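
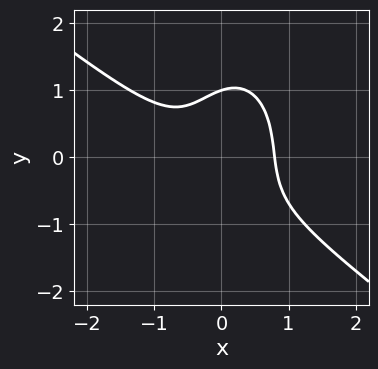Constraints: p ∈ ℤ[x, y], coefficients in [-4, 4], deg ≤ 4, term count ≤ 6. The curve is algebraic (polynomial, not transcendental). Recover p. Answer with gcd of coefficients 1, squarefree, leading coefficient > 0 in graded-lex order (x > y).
First, degree: the shape is more complex than any degree-2 curve, so deg p = 3.
Then, against the integer gridlines: one y-axis crossing is at y = 1.
Finally, solving for integer coefficients yields p as stated.

2*x^3 + 2*x^2*y + y^3 - x*y - 1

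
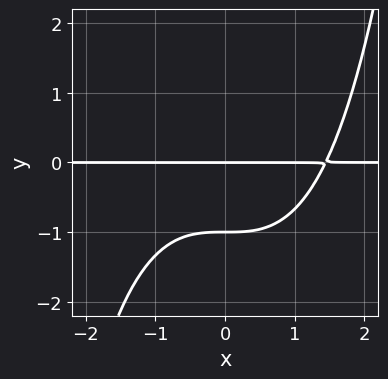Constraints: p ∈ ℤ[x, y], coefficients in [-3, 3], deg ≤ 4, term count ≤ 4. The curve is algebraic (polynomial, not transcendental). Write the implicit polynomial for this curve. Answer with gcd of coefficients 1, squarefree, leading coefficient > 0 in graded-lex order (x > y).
x^3*y - 3*y^2 - 3*y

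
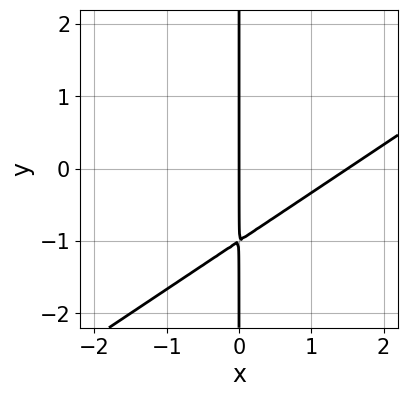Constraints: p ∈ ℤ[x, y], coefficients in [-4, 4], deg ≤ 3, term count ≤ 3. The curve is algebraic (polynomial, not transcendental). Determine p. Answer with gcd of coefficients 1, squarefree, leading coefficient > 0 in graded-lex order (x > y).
2*x^2 - 3*x*y - 3*x

First, deg p = 2. No degree-1 curve has this shape.
Next, from the axis intercepts and sections: it meets the x-axis at x = 0 (among the integer gridlines); the visible y-axis segment lies entirely on the curve.
Finally, fitting integer coefficients to these (and the overall shape) gives p.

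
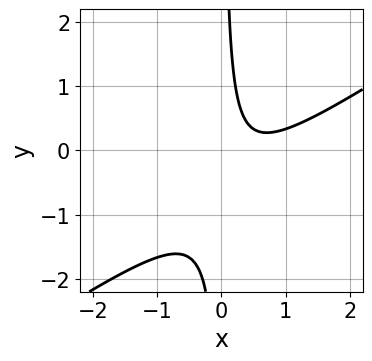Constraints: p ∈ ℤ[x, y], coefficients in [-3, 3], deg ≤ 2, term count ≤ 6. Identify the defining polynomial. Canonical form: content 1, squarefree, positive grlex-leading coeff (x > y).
2*x^2 - 3*x*y - 2*x + 1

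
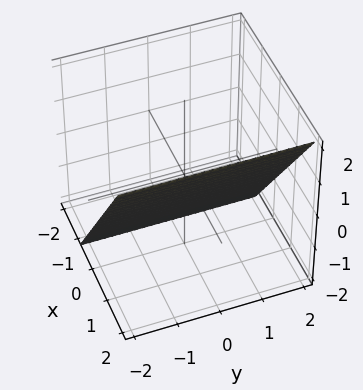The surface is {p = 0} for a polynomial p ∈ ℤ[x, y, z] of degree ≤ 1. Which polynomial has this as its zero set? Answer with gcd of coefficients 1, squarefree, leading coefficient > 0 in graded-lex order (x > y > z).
(a) Degree: the surface is flat (a plane), so deg p = 1.
(b) Checking where it meets the axes: the surface avoids every integer y-axis point in the box; it meets the z-axis at z = -1 (among the integer gridlines).
(c) Together with the visible shape, these determine p as stated.

3*x - 2*z - 2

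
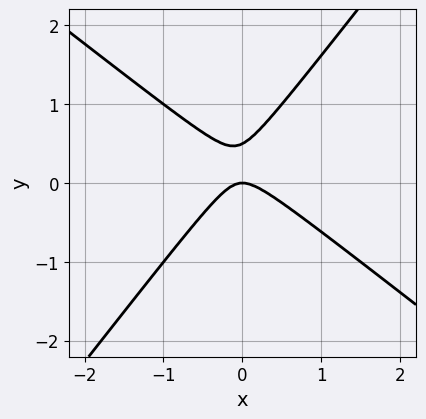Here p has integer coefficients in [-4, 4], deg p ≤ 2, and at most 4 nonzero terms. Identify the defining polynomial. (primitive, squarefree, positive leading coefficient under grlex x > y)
First, degree: no degree-1 curve has this shape, so deg p = 2.
Next, checking where it meets the axes: one y-axis crossing is at y = 0; one x-axis crossing is at x = 0.
Finally, solving for integer coefficients yields p as stated.

2*x^2 + x*y - 2*y^2 + y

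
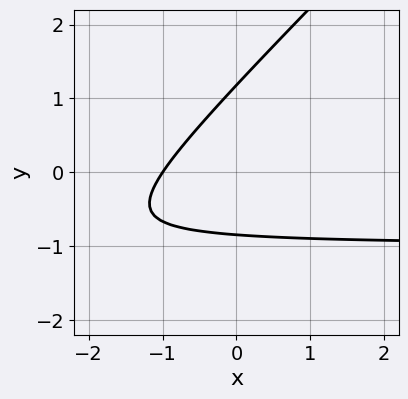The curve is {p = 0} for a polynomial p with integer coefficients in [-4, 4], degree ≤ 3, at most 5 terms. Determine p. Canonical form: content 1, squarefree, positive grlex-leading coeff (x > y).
3*x*y - 3*y^2 + 3*x + y + 3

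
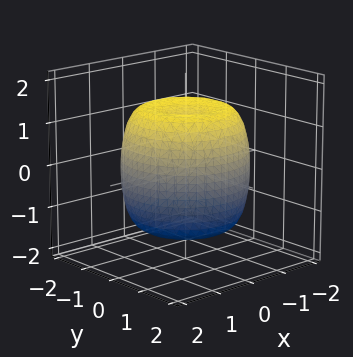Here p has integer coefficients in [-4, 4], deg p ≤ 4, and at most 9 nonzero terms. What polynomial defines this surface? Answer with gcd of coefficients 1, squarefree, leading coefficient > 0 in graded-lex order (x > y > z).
(a) The degree is 4 — the shape is more complex than any degree-3 surface.
(b) Symmetries: the z-axis is an axis of rotation, so x and y enter only as x² + y².
(c) From the visible intercepts: a circular section at z = 0 has radius between 1 and 2.
(d) The integer polynomial consistent with all of this is the stated p.

2*x^4 + 4*x^2*y^2 + 2*y^4 - 3*x^2 - 3*y^2 + 2*z^2 - 3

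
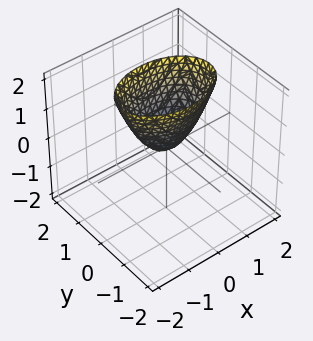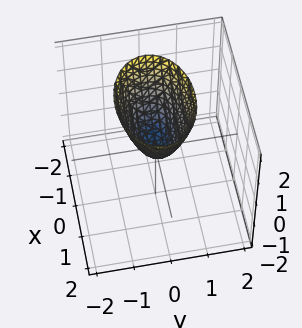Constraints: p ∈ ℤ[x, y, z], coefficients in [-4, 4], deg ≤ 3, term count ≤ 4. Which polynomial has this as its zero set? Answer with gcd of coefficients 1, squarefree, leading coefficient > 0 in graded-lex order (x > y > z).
x^2 + 2*y^2 - z

(a) The degree is 2 — a paraboloid; a quadric.
(b) Symmetries: mirror symmetry x ↦ −x ⇒ only even powers of x; the y ↦ −y reflection is a symmetry, so y appears only in even powers.
(c) Observable constraints: one z-axis crossing is at z = 0; it crosses the y-axis at the gridline y = 0; it crosses the x-axis at the gridline x = 0.
(d) Solving for integer coefficients yields p as stated.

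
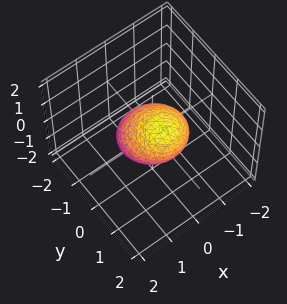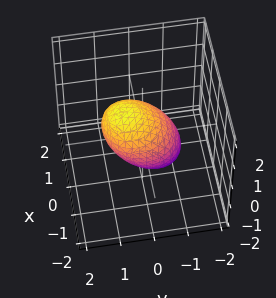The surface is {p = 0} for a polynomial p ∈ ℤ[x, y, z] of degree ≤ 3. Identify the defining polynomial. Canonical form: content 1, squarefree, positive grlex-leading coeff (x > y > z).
deg p = 2. The shape is more complex than any degree-1 surface.
Observable constraints: among the integer gridlines, it crosses the z-axis at z ∈ {-1, 1}; among the integer gridlines, it crosses the x-axis at x ∈ {-1, 1}; among the integer gridlines, it crosses the y-axis at y ∈ {-1, 1}.
Assembling these constraints gives the stated polynomial.

x^2 + y^2 - y*z + z^2 - 1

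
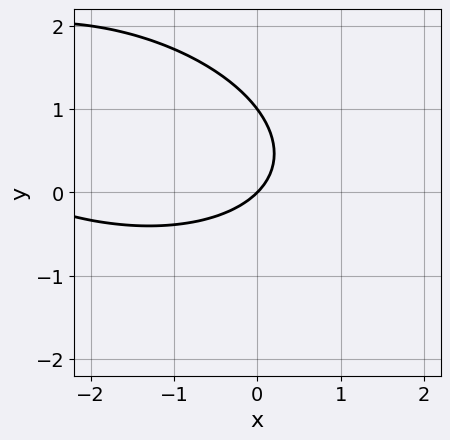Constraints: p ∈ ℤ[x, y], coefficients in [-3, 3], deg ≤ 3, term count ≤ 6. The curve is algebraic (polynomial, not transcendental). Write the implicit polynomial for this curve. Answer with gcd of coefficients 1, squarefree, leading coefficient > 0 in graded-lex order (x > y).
x^2 + x*y + 3*y^2 + 3*x - 3*y

First, the degree is 2 — a generic line meets the curve in up to 2 points.
Next, observable constraints: among the integer gridlines, it crosses the y-axis at y ∈ {0, 1}; it meets the x-axis at x = 0 (among the integer gridlines).
Finally, matching integer coefficients to the picture gives p.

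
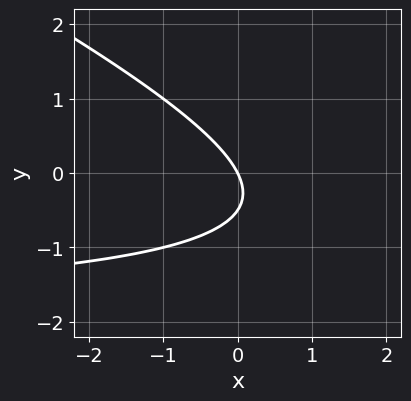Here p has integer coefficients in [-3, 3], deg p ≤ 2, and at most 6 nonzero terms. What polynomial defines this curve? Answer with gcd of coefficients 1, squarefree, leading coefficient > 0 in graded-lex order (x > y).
deg p = 2. The shape is more complex than any degree-1 curve.
Reading off the gridlines: one x-axis crossing is at x = 0; one y-axis crossing is at y = 0.
Putting this together gives p.

x*y + 2*y^2 + 2*x + y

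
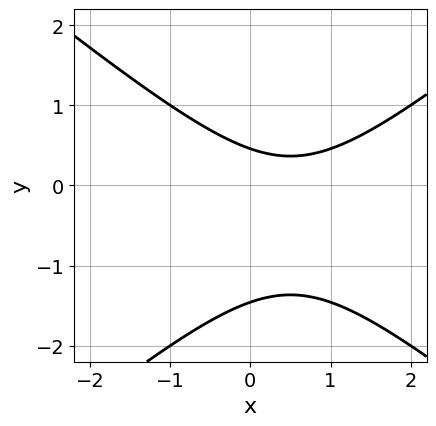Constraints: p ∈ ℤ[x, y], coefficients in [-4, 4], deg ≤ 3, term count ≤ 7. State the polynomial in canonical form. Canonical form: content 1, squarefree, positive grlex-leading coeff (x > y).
2*x^2 - 3*y^2 - 2*x - 3*y + 2

1. The degree is 2 — no degree-1 curve has this shape.
2. Observable constraints: it misses every integer gridline on the x-axis.
3. These observations pin down the coefficients.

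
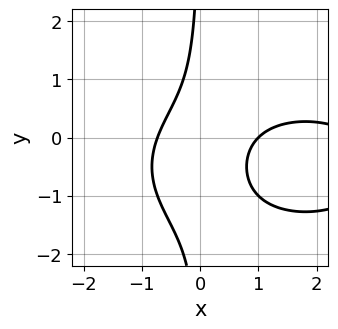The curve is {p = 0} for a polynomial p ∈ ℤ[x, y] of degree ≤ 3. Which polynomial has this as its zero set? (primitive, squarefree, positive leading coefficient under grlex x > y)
x^3 + 3*x*y^2 - 3*x^2 + 3*x*y + 2

1. Degree: no degree-2 curve has this shape, so deg p = 3.
2. Observable constraints: one x-axis crossing is at x = 1; the curve avoids every integer y-axis point in the box.
3. These observations pin down the coefficients.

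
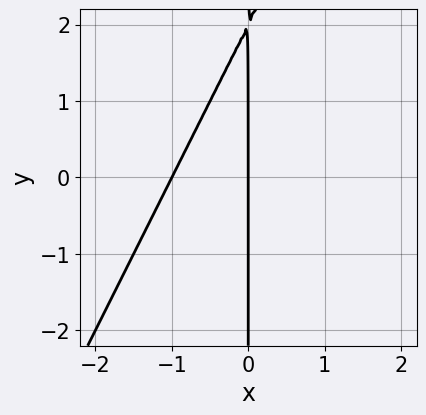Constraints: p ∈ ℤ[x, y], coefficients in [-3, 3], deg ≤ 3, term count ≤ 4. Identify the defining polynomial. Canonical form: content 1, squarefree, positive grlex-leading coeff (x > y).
2*x^2 - x*y + 2*x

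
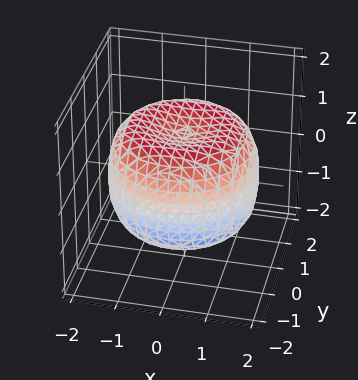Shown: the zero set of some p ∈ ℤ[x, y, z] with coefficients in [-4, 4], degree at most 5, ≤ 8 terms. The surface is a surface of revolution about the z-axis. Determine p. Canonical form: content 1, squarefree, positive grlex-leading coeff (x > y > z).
x^4 + 2*x^2*y^2 + y^4 - 2*x^2 - 2*y^2 + 2*z^2 - 2

First, degree: the shape is more complex than any degree-3 surface, so deg p = 4.
Next, symmetries: the z-axis is an axis of rotation, so x and y enter only as x² + y².
Then, reading off the gridlines: among the integer gridlines, it crosses the z-axis at z ∈ {-1, 1}; a circular section at z = -1 has radius between 1 and 2.
Finally, together with the visible shape, these determine p as stated.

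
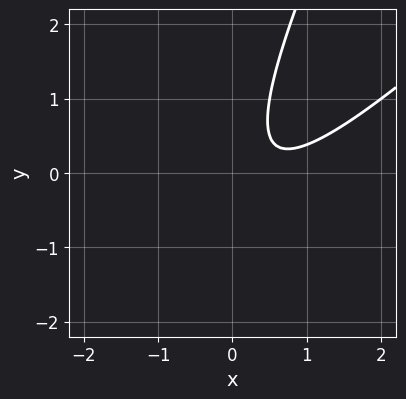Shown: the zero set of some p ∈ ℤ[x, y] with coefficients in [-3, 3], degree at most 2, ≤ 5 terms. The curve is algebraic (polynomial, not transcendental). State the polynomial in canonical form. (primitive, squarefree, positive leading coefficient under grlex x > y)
2*x^2 - 3*x*y + y^2 - 2*x + 1

Degree: no degree-1 curve has this shape, so deg p = 2.
Reading off the gridlines: the curve avoids every integer y-axis point in the box; the curve avoids every integer x-axis point in the box.
Assembling these constraints gives the stated polynomial.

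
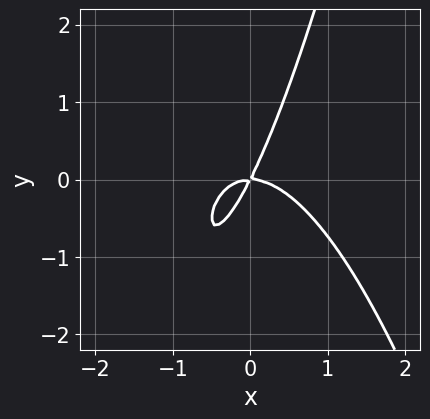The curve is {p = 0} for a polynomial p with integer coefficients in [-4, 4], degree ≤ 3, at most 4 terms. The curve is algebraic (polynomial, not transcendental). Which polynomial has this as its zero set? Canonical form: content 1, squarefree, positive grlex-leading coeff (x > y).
2*x^3 + 2*x*y - y^2

1. The degree is 3 — no degree-2 curve has this shape.
2. Against the integer gridlines: one y-axis crossing is at y = 0; it crosses the x-axis at the gridline x = 0.
3. Assembling these constraints gives the stated polynomial.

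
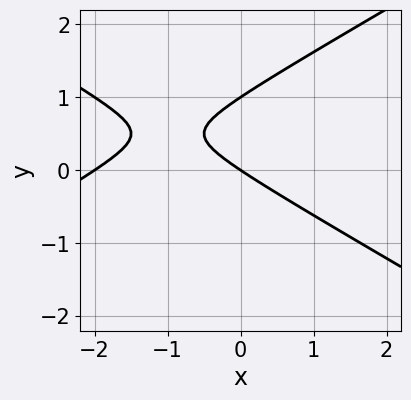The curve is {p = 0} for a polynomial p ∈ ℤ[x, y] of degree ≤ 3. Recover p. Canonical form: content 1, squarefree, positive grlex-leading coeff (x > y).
Degree: a generic line meets the curve in up to 2 points, so deg p = 2.
From the visible intercepts: the y-axis gridline crossings are at y ∈ {0, 1}; the x-axis gridline crossings are at x ∈ {-2, 0}.
Solving for integer coefficients yields p as stated.

x^2 - 3*y^2 + 2*x + 3*y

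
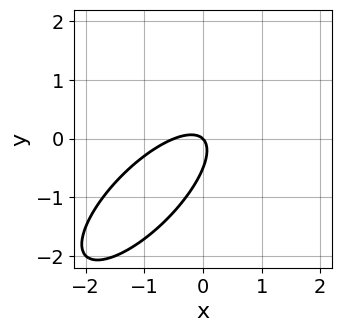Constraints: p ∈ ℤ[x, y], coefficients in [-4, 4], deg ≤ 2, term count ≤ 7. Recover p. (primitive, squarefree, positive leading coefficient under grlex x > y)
(a) The degree is 2 — no degree-1 curve has this shape.
(b) From the visible intercepts: it crosses the x-axis at the gridline x = 0; it crosses the y-axis at the gridline y = 0.
(c) Putting this together gives p.

2*x^2 - 3*x*y + 2*y^2 + x + y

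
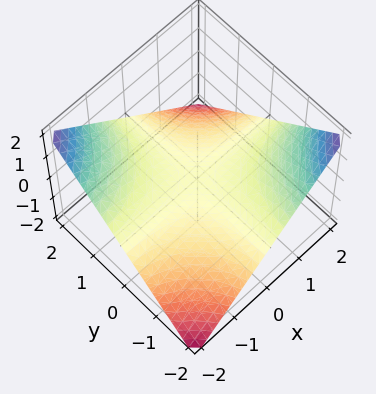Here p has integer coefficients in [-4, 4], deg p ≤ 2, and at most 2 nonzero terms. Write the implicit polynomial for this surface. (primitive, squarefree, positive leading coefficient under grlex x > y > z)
(a) deg p = 2.
(b) From the axis intercepts and sections: every point of the y-axis in the box is on the surface; it meets the z-axis at z = 0 (among the integer gridlines); the visible x-axis segment lies entirely on the surface.
(c) Matching integer coefficients to the picture gives p.

x*y + 2*z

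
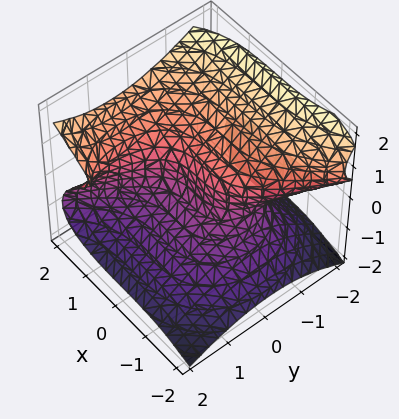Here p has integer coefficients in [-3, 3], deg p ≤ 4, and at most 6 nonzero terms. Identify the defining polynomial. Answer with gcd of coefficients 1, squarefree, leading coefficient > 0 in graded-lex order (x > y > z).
(a) The degree is 3 — no degree-2 surface has this shape.
(b) Reading off the gridlines: one x-axis crossing is at x = 0; it crosses the z-axis at the gridline z = 0; one y-axis crossing is at y = 0.
(c) Putting this together gives p.

x^3 + 2*y^2*z - 3*z^3 - y*z - 2*y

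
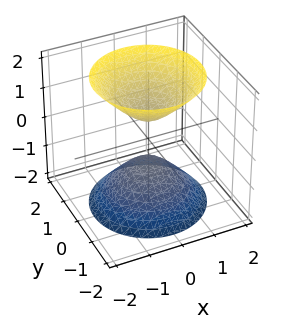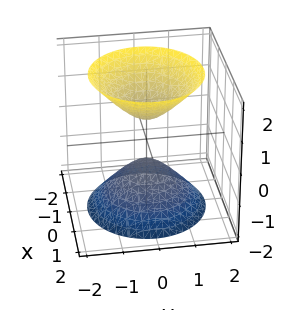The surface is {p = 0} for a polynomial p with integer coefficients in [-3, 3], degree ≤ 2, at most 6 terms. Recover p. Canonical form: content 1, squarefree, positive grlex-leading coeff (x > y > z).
3*x^2 + 3*y^2 - 2*z^2 + 1

(a) The picture has 2 separate pieces. They look like related sheets of one shape, so recover p as a whole.
(b) Degree: the shape is more complex than any degree-1 surface, so deg p = 2.
(c) By symmetry, every cross-section ⟂ z is a circle, so x, y appear only via x² + y².
(d) Observable constraints: no y-intercept at any integer in the box; a circular section at z = -2 has radius between 1 and 2; it misses every integer gridline on the x-axis.
(e) Putting this together gives p.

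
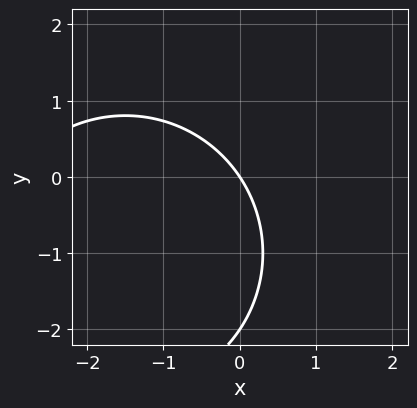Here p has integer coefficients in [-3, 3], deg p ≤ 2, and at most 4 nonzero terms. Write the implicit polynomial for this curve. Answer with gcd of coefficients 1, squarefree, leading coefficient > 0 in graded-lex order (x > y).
The degree is 2 — a generic line meets the curve in up to 2 points.
From the visible intercepts: among the integer gridlines, it crosses the y-axis at y ∈ {-2, 0}; one x-axis crossing is at x = 0.
Assembling these constraints gives the stated polynomial.

x^2 + y^2 + 3*x + 2*y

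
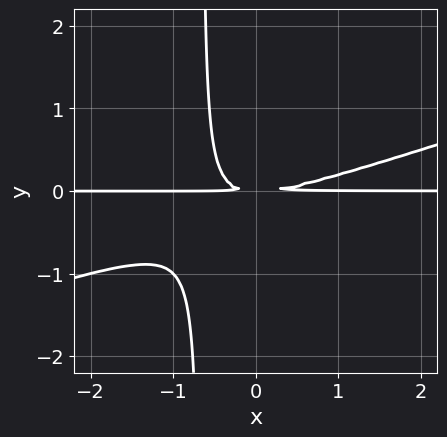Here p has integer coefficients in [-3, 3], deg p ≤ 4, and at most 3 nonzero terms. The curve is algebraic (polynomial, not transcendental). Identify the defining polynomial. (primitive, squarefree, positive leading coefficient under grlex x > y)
x^2*y - 3*x*y^2 - 2*y^2

(a) deg p = 3.
(b) From the axis intercepts and sections: the visible x-axis segment lies entirely on the curve.
(c) Together with the visible shape, these determine p as stated.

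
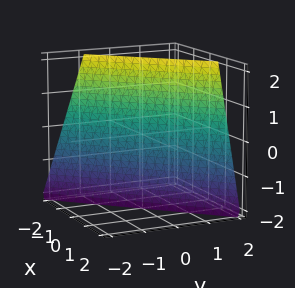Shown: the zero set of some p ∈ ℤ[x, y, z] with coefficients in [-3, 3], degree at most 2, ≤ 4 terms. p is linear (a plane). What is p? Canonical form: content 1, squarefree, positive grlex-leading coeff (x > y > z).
3*x - 3*y + z + 2

deg p = 1. The surface is flat (a plane).
From the axis intercepts and sections: one z-axis crossing is at z = -2.
Solving for integer coefficients yields p as stated.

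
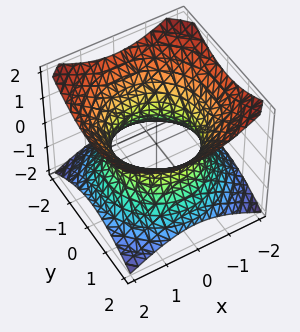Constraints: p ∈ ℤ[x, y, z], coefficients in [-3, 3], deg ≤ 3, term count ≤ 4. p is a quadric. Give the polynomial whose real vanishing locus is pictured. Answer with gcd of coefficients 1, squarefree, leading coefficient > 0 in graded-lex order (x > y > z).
1. Degree: one connected sheet with a waist; a quadric, so deg p = 2.
2. Symmetries: the surface is invariant under rotation about z: p = q(x² + y², z); it's symmetric under z → −z, forcing even powers of z.
3. Reading off the gridlines: a circular section at z = -1 has radius between 1 and 2; it misses every integer gridline on the z-axis.
4. Solving for integer coefficients yields p as stated.

2*x^2 + 2*y^2 - 3*z^2 - 3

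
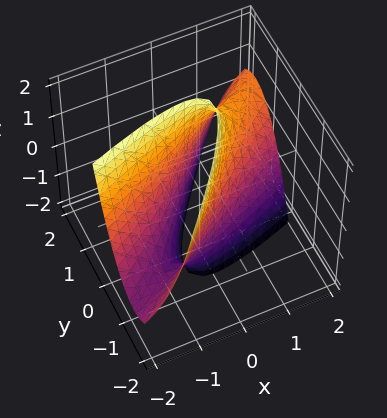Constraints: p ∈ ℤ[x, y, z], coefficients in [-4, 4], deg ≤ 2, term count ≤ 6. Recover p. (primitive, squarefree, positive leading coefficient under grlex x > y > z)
x^2 - 3*x*y + x*z + 2*y^2 - 1

(a) deg p = 2.
(b) From the visible intercepts: among the integer gridlines, it crosses the x-axis at x ∈ {-1, 1}; the surface avoids every integer z-axis point in the box.
(c) These observations pin down the coefficients.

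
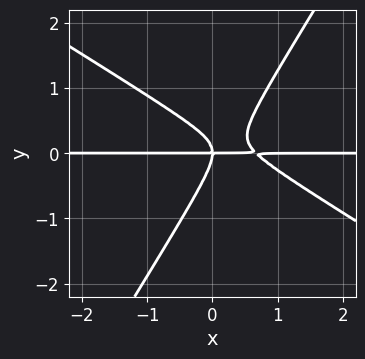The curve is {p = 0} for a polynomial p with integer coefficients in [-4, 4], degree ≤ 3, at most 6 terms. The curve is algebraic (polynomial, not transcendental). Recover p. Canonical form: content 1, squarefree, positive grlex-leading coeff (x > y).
Degree: the shape is more complex than any degree-2 curve, so deg p = 3.
Checking where it meets the axes: it crosses the y-axis at the gridline y = 0; every point of the x-axis in the box is on the curve.
Matching integer coefficients to the picture gives p.

3*x^2*y + 3*x*y^2 - 3*y^3 - 2*x*y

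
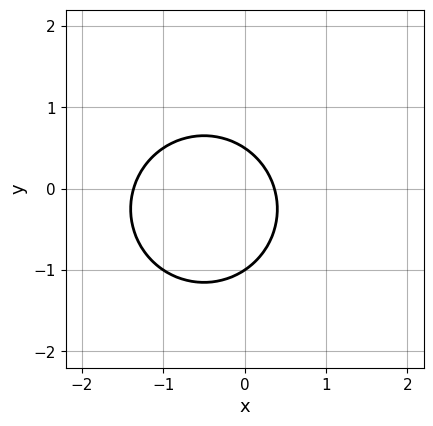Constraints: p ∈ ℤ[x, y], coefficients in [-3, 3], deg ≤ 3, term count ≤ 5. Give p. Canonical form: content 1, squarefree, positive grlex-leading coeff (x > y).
2*x^2 + 2*y^2 + 2*x + y - 1

1. The degree is 2 — the shape is more complex than any degree-1 curve.
2. Checking where it meets the axes: one y-axis crossing is at y = -1.
3. Solving for integer coefficients yields p as stated.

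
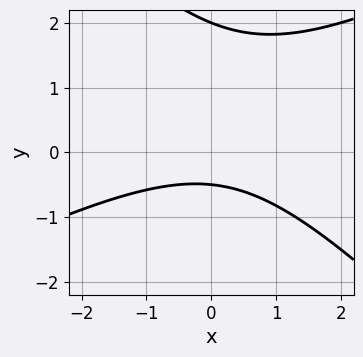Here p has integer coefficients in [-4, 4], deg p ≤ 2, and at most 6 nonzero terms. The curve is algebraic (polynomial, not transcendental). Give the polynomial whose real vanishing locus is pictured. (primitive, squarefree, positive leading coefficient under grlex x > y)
(a) deg p = 2. No degree-1 curve has this shape.
(b) From the visible intercepts: it meets the y-axis at y = 2 (among the integer gridlines); the curve avoids every integer x-axis point in the box.
(c) Matching integer coefficients to the picture gives p.

x^2 - x*y - 2*y^2 + 3*y + 2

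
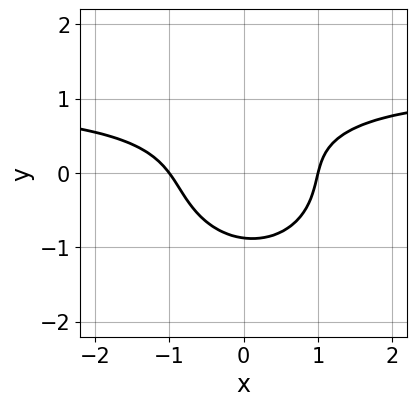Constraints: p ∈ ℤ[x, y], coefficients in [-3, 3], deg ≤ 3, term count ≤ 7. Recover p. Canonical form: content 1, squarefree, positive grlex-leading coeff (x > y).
First, the degree is 3 — the shape is more complex than any degree-2 curve.
Next, checking where it meets the axes: among the integer gridlines, it crosses the x-axis at x ∈ {-1, 1}.
Finally, assembling these constraints gives the stated polynomial.

2*x^2*y + 3*y^3 - 2*x^2 - x*y + 2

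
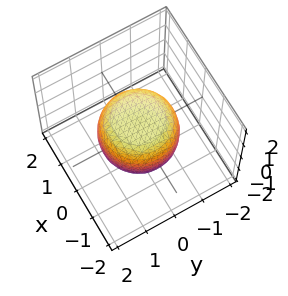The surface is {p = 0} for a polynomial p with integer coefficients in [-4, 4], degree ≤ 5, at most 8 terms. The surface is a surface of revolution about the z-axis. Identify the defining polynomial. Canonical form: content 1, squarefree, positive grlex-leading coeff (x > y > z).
1. The degree is 4 — the shape is more complex than any degree-3 surface.
2. Symmetries: every cross-section ⟂ z is a circle, so x, y appear only via x² + y².
3. Checking where it meets the axes: among the integer gridlines, it crosses the z-axis at z ∈ {-1, 1}; a circular section at z = 0 has radius between 1 and 2.
4. Assembling these constraints gives the stated polynomial.

2*x^4 + 4*x^2*y^2 + 2*y^4 - x^2 - y^2 + 3*z^2 - 3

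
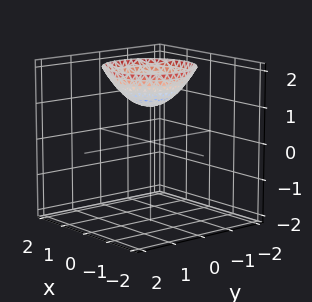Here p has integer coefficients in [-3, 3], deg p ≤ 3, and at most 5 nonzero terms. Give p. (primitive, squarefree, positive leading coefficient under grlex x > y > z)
2*x^2 + 2*y^2 - 3*z + 3

First, degree: no degree-1 surface has this shape, so deg p = 2.
Next, symmetry: every cross-section ⟂ z is a circle, so x, y appear only via x² + y².
Next, observable constraints: it crosses the z-axis at the gridline z = 1; the surface avoids every integer y-axis point in the box; it misses every integer gridline on the x-axis; a circular section at z = 2 has radius between 1 and 2.
Finally, matching integer coefficients to the picture gives p.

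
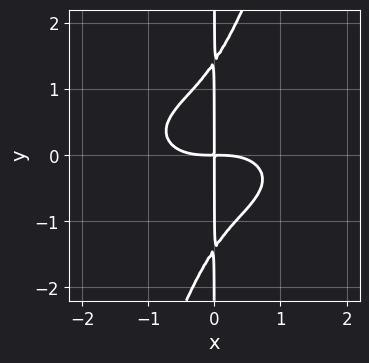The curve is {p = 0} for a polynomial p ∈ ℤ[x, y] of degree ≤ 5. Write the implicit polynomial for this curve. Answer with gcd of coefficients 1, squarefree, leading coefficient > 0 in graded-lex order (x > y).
x^4 + 3*x^2*y^2 - x*y^3 + 2*x*y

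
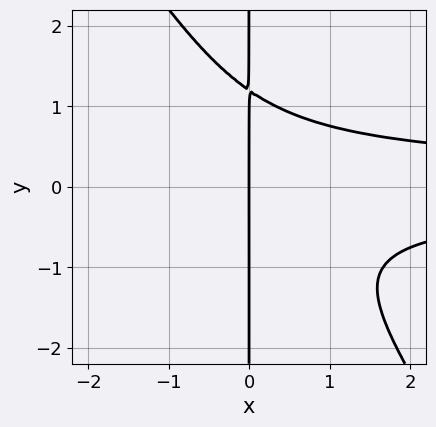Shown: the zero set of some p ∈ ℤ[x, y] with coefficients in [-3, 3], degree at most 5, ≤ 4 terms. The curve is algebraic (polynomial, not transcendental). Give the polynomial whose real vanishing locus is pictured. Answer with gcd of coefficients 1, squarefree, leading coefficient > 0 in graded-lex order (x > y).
3*x^2*y^2 + 2*x*y^3 - x*y^2 - 2*x

(a) deg p = 4. A generic line meets the curve in up to 4 points.
(b) Observable constraints: it crosses the x-axis at the gridline x = 0; every point of the y-axis in the box is on the curve.
(c) Solving for integer coefficients yields p as stated.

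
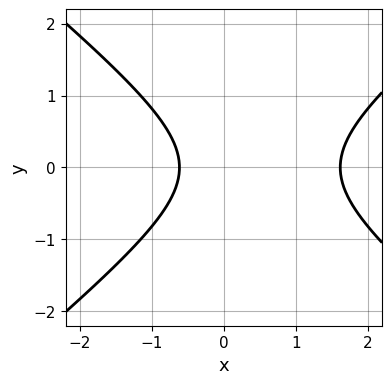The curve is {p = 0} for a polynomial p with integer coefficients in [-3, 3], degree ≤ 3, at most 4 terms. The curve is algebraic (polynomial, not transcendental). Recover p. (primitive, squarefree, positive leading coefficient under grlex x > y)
2*x^2 - 3*y^2 - 2*x - 2

The degree is 2 — the shape is more complex than any degree-1 curve.
Symmetries: the y ↦ −y reflection is a symmetry, so y appears only in even powers.
Against the integer gridlines: it misses every integer gridline on the y-axis.
Fitting integer coefficients to these (and the overall shape) gives p.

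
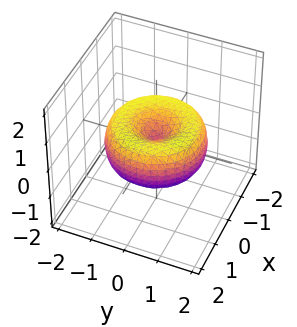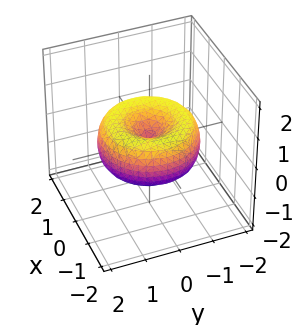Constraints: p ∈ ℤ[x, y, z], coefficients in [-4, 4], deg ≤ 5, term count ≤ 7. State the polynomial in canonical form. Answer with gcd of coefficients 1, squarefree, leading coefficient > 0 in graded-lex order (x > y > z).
1. The degree is 4 — a generic line meets the surface in up to 4 points.
2. Symmetries: rotational symmetry about the z-axis ⇒ p depends on x, y only through x² + y².
3. From the axis intercepts and sections: it crosses the y-axis at the gridline y = 0; a circular section at z = 0 has radius between 1 and 2.
4. Matching integer coefficients to the picture gives p.

x^4 + 2*x^2*y^2 + y^4 - 2*x^2 - 2*y^2 + 2*z^2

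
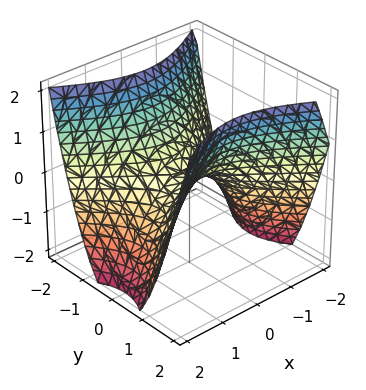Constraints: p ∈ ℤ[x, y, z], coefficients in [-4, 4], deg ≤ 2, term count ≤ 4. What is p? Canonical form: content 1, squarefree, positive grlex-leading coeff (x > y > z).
2*x^2 - 3*y^2 + 3*z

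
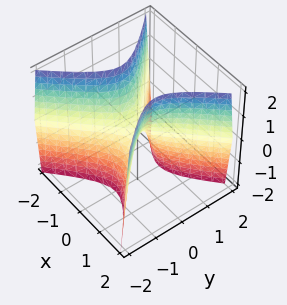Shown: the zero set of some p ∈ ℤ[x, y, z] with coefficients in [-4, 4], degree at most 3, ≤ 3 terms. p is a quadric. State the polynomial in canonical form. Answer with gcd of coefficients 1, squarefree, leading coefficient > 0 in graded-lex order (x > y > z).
Degree: a hyperbolic paraboloid; a quadric, so deg p = 2.
Symmetries: the x ↦ −x reflection is a symmetry, so x appears only in even powers; mirror symmetry y ↦ −y ⇒ only even powers of y.
Checking where it meets the axes: it meets the x-axis at x = 0 (among the integer gridlines); it crosses the z-axis at the gridline z = 0; one y-axis crossing is at y = 0.
These observations pin down the coefficients.

3*x^2 - 3*y^2 - z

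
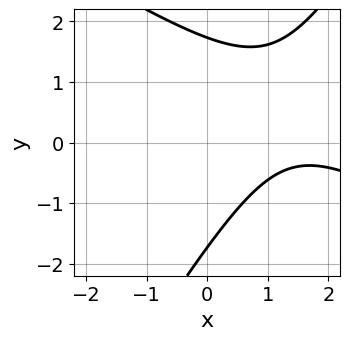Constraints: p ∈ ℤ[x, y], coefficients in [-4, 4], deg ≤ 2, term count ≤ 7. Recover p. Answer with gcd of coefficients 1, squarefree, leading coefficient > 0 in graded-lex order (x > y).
(a) Degree: the shape is more complex than any degree-1 curve, so deg p = 2.
(b) Reading off the gridlines: no x-intercept at any integer in the box.
(c) Fitting integer coefficients to these (and the overall shape) gives p.

x^2 + x*y - y^2 - 3*x + 3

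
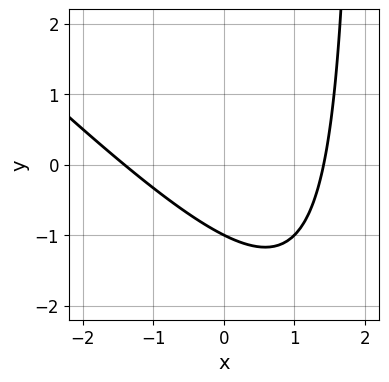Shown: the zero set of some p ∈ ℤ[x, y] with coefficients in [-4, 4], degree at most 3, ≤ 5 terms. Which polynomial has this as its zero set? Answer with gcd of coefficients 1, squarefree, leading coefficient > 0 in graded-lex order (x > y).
1. deg p = 2. No degree-1 curve has this shape.
2. Against the integer gridlines: it crosses the y-axis at the gridline y = -1.
3. Assembling these constraints gives the stated polynomial.

x^2 + x*y - 2*y - 2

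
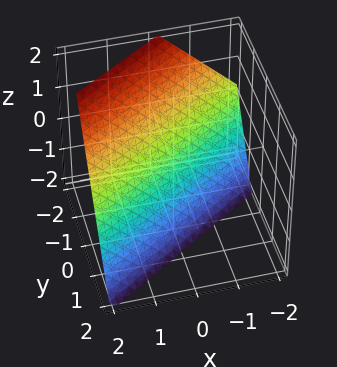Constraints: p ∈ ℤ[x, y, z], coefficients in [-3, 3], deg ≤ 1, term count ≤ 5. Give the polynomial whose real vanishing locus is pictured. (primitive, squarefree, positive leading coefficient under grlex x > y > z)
The degree is 1 — every cross-section is a straight line — this is a plane.
From the axis intercepts and sections: it meets the x-axis at x = 1 (among the integer gridlines); it meets the z-axis at z = -1 (among the integer gridlines).
These observations pin down the coefficients.

2*x - 3*y - 2*z - 2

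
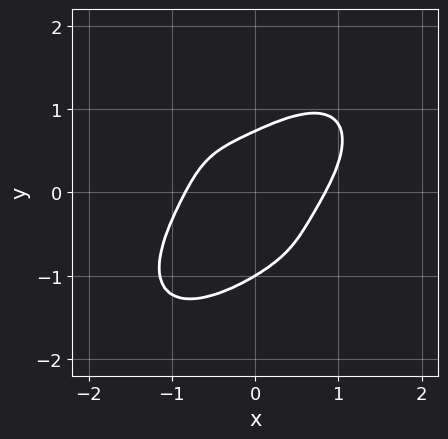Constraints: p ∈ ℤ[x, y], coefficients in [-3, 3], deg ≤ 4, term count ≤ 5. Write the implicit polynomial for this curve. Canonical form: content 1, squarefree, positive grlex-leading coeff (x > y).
1. deg p = 4. A generic line meets the curve in up to 4 points.
2. Reading off the gridlines: it meets the y-axis at y = -1 (among the integer gridlines).
3. These observations pin down the coefficients.

2*x^4 + 2*y^4 + y^3 - 3*x*y - 1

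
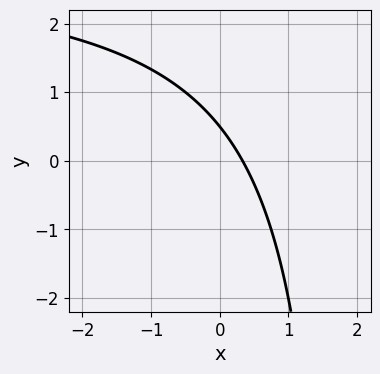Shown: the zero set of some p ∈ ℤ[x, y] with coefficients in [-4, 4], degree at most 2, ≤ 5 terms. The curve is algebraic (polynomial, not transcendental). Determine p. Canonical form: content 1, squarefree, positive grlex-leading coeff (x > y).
x*y - 3*x - 2*y + 1

1. Degree: no degree-1 curve has this shape, so deg p = 2.
2. The integer polynomial consistent with all of this is the stated p.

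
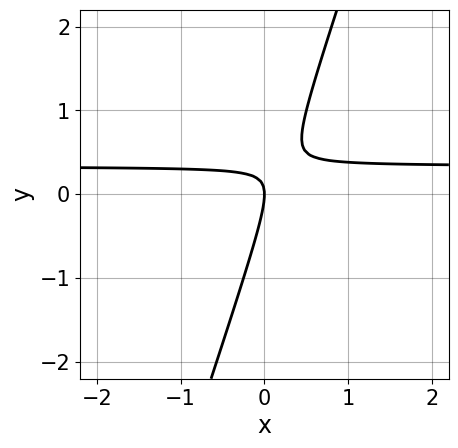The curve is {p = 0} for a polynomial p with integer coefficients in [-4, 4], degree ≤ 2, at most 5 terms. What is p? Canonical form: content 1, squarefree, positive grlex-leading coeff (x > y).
3*x*y - y^2 - x

First, degree: no degree-1 curve has this shape, so deg p = 2.
Then, from the axis intercepts and sections: one x-axis crossing is at x = 0; one y-axis crossing is at y = 0.
Finally, putting this together gives p.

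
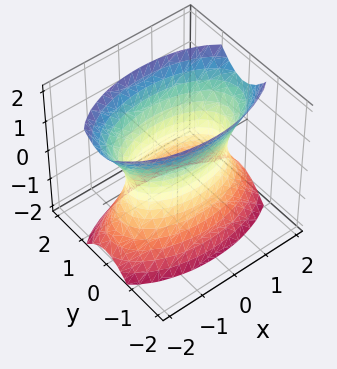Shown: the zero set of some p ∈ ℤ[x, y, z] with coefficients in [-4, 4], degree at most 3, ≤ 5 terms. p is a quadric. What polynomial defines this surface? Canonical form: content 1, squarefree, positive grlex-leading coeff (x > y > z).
First, the degree is 2 — one connected sheet with a waist; a quadric.
Then, symmetries: mirror symmetry z ↦ −z ⇒ only even powers of z; it's symmetric under y → −y, forcing even powers of y; the x ↦ −x reflection is a symmetry, so x appears only in even powers.
Next, reading off the gridlines: no z-intercept at any integer in the box.
Finally, assembling these constraints gives the stated polynomial.

x^2 + 3*y^2 - z^2 - 2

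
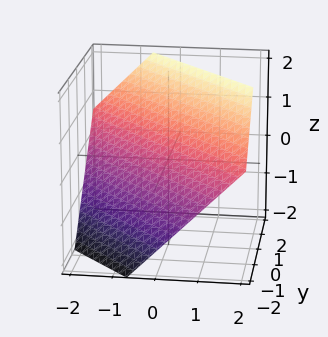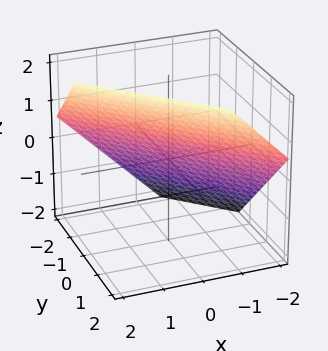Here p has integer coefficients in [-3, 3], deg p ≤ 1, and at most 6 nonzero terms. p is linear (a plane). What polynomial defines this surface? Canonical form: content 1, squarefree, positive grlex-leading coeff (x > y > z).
3*x + 3*y - 3*z + 2

First, degree: every cross-section is a straight line — this is a plane, so deg p = 1.
Finally, putting this together gives p.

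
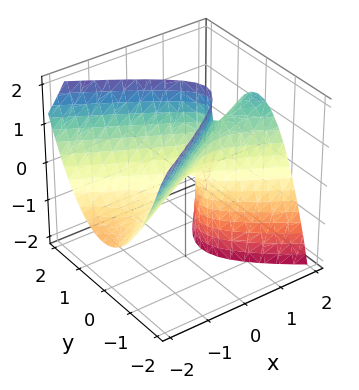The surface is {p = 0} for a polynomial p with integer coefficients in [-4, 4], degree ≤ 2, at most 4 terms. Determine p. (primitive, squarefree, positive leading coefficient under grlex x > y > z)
(a) Degree: the shape is more complex than any degree-1 surface, so deg p = 2.
(b) Checking where it meets the axes: one y-axis crossing is at y = 0; it meets the z-axis at z = 0 (among the integer gridlines); it crosses the x-axis at the gridline x = 0.
(c) Putting this together gives p.

x^2 - 2*x*z - 3*y^2 + z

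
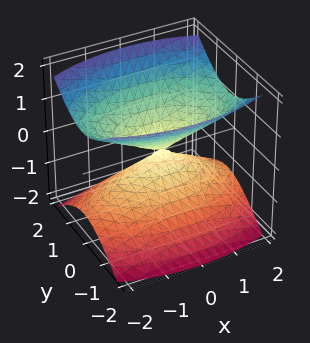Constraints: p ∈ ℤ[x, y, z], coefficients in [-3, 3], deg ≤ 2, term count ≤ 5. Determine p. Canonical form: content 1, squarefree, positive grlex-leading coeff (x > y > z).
x^2 + 3*y^2 - 3*z^2

First, I count 2 distinct pieces.
Then, the degree is 2 — a double cone through the origin; a quadric.
Next, symmetries: the y ↦ −y reflection is a symmetry, so y appears only in even powers; mirror symmetry x ↦ −x ⇒ only even powers of x; it's symmetric under z → −z, forcing even powers of z.
Next, checking where it meets the axes: it crosses the x-axis at the gridline x = 0; one z-axis crossing is at z = 0.
Finally, putting this together gives p.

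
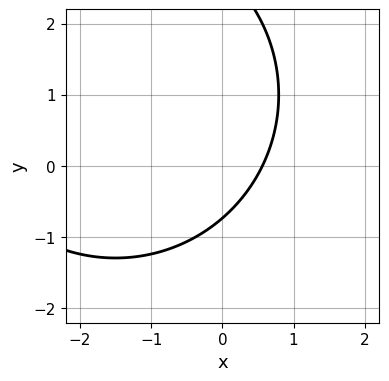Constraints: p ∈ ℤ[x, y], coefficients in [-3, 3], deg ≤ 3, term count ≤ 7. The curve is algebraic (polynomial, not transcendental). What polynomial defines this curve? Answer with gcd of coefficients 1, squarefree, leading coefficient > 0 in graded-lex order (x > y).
x^2 + y^2 + 3*x - 2*y - 2

(a) Degree: the shape is more complex than any degree-1 curve, so deg p = 2.
(b) Matching integer coefficients to the picture gives p.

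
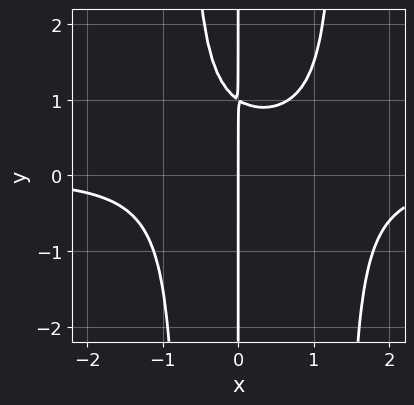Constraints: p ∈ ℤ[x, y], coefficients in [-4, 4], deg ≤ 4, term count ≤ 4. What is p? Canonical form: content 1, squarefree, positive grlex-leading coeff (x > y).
3*x^3*y - 2*x^2*y - 3*x*y + 3*x

(a) Degree: the shape is more complex than any degree-3 curve, so deg p = 4.
(b) Checking where it meets the axes: the visible y-axis segment lies entirely on the curve; it meets the x-axis at x = 0 (among the integer gridlines).
(c) These observations pin down the coefficients.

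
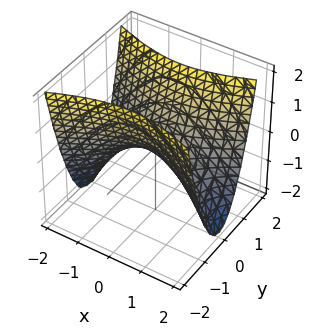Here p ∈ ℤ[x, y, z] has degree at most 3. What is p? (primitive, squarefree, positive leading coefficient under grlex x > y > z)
1. The degree is 2 — a hyperbolic paraboloid; a quadric.
2. Symmetries: it's symmetric under x → −x, forcing even powers of x; it's symmetric under y → −y, forcing even powers of y.
3. From the axis intercepts and sections: one x-axis crossing is at x = 0; it crosses the z-axis at the gridline z = 0; it crosses the y-axis at the gridline y = 0.
4. Assembling these constraints gives the stated polynomial.

x^2 - 3*y^2 + 2*z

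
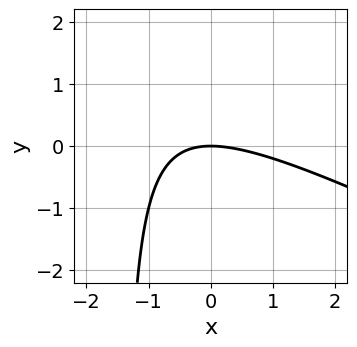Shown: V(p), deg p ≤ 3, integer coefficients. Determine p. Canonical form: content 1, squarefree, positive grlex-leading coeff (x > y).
x^2 + 2*x*y + 3*y

deg p = 2. No degree-1 curve has this shape.
Checking where it meets the axes: one x-axis crossing is at x = 0; one y-axis crossing is at y = 0.
Matching integer coefficients to the picture gives p.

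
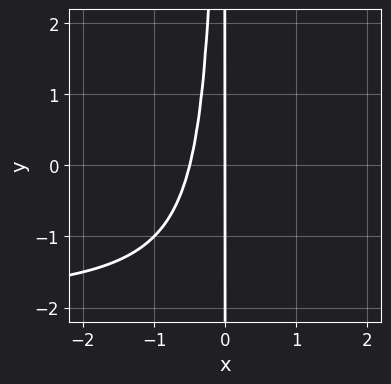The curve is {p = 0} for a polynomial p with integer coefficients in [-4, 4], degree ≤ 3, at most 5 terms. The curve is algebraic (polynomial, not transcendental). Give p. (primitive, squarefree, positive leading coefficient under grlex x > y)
x^2*y + 2*x^2 + x

First, degree: a generic line meets the curve in up to 3 points, so deg p = 3.
Then, from the visible intercepts: it crosses the x-axis at the gridline x = 0; every point of the y-axis in the box is on the curve.
Finally, assembling these constraints gives the stated polynomial.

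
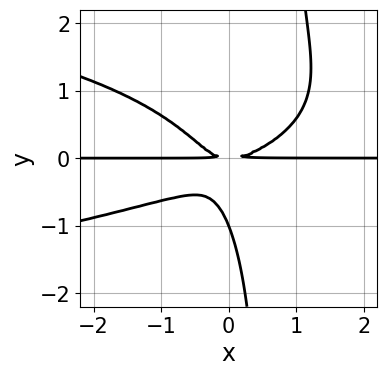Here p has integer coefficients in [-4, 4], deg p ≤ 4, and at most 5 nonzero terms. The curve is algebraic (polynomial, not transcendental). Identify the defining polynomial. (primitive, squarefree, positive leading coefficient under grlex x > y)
(a) deg p = 4.
(b) Checking where it meets the axes: the visible x-axis segment lies entirely on the curve; it crosses the y-axis at the gridline y = -1.
(c) The integer polynomial consistent with all of this is the stated p.

3*x*y^3 + 2*x^2*y - 2*x*y^2 - 2*y^3 - 2*y^2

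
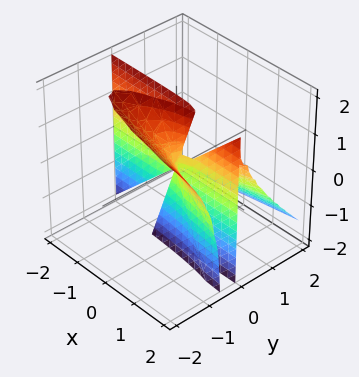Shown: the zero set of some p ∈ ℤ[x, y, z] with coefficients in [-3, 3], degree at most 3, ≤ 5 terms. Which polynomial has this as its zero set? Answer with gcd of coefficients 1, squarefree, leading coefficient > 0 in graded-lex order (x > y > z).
3*y^3 + 3*y^2*z - x*y + y*z

(a) deg p = 3. A generic line meets the surface in up to 3 points.
(b) From the axis intercepts and sections: it crosses the y-axis at the gridline y = 0; the visible z-axis segment lies entirely on the surface; every point of the x-axis in the box is on the surface.
(c) The integer polynomial consistent with all of this is the stated p.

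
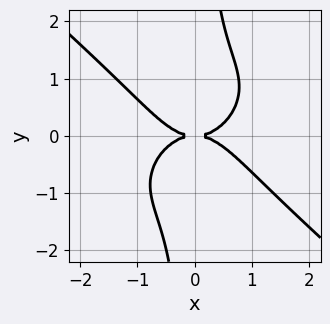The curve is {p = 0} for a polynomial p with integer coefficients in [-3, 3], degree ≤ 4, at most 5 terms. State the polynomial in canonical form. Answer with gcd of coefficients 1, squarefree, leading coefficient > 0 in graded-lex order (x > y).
2*x^4 + 3*x*y^3 - 3*y^2

First, degree: the shape is more complex than any degree-3 curve, so deg p = 4.
Next, checking where it meets the axes: one x-axis crossing is at x = 0; one y-axis crossing is at y = 0.
Finally, assembling these constraints gives the stated polynomial.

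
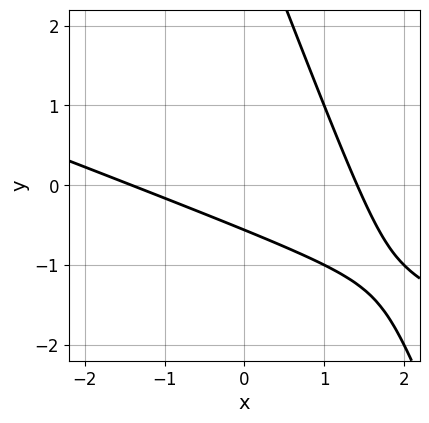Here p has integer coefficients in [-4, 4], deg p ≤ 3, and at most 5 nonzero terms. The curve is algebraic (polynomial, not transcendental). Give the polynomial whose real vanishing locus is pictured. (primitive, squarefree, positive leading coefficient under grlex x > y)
(a) Degree: no degree-1 curve has this shape, so deg p = 2.
(b) Putting this together gives p.

x^2 + 3*x*y + y^2 - 3*y - 2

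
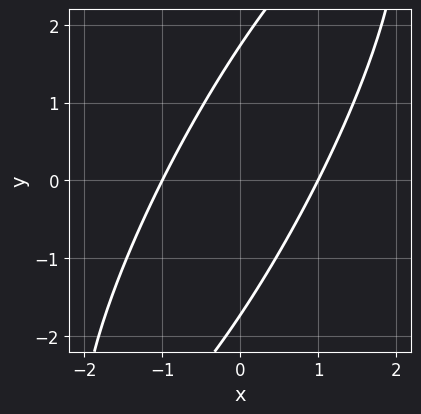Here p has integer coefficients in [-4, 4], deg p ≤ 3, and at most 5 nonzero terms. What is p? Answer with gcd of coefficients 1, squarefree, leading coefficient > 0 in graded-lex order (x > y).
First, the degree is 2 — a generic line meets the curve in up to 2 points.
Next, observable constraints: the x-axis gridline crossings are at x ∈ {-1, 1}.
Finally, fitting integer coefficients to these (and the overall shape) gives p.

3*x^2 - 3*x*y + y^2 - 3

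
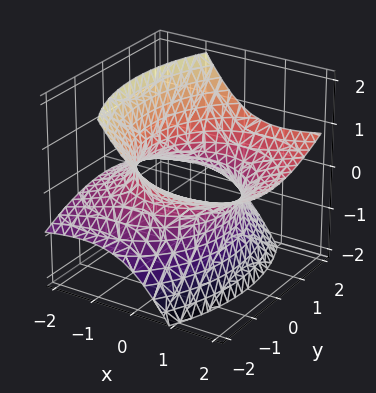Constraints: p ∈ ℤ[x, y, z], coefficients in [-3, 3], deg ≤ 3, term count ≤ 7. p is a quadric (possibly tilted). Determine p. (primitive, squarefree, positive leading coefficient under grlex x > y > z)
First, the degree is 2 — a generic line meets the surface in up to 2 points.
Then, from the axis intercepts and sections: the surface avoids every integer z-axis point in the box.
Finally, solving for integer coefficients yields p as stated.

x^2 - 3*x*z + y^2 - 2*z^2 - 2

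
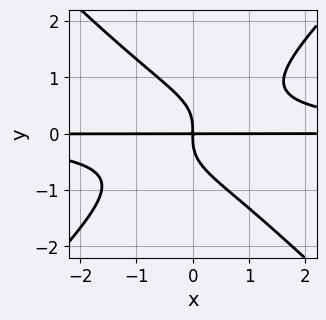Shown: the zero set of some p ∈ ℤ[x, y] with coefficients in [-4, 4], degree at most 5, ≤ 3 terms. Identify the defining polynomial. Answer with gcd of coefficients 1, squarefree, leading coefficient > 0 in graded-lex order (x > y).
First, deg p = 4.
Then, against the integer gridlines: the visible x-axis segment lies entirely on the curve.
Finally, solving for integer coefficients yields p as stated.

x^2*y^2 - y^4 - x*y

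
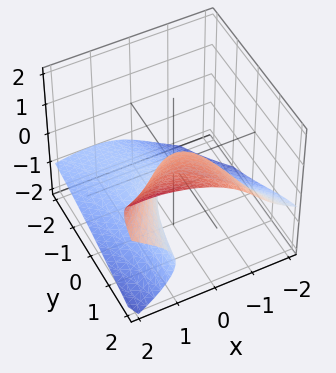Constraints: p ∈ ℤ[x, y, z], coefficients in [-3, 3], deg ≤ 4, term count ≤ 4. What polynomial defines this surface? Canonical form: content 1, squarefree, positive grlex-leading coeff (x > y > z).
Degree: a generic line meets the surface in up to 3 points, so deg p = 3.
Checking where it meets the axes: it meets the y-axis at y = 0 (among the integer gridlines); one x-axis crossing is at x = 0; one z-axis crossing is at z = 0.
These observations pin down the coefficients.

x*y*z - z^3 - x^2 + y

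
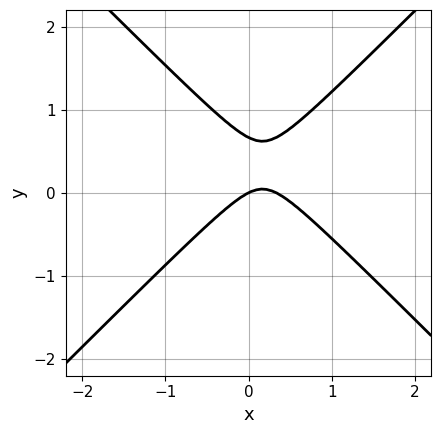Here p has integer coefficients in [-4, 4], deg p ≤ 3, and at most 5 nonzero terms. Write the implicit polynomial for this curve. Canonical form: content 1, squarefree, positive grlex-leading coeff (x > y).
3*x^2 - 3*y^2 - x + 2*y

1. deg p = 2. No degree-1 curve has this shape.
2. Against the integer gridlines: it meets the x-axis at x = 0 (among the integer gridlines); it meets the y-axis at y = 0 (among the integer gridlines).
3. Together with the visible shape, these determine p as stated.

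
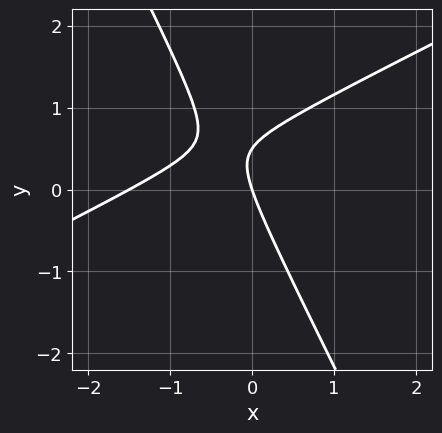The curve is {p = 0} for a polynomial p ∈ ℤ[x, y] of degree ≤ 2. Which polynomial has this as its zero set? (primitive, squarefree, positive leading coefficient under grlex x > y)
Degree: a generic line meets the curve in up to 2 points, so deg p = 2.
From the visible intercepts: it meets the y-axis at y = 0 (among the integer gridlines); it crosses the x-axis at the gridline x = 0.
The integer polynomial consistent with all of this is the stated p.

2*x^2 - 3*x*y - 2*y^2 + 3*x + y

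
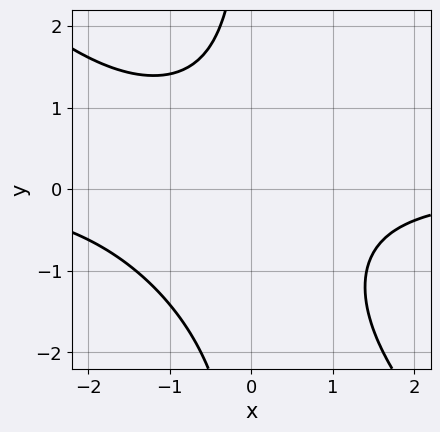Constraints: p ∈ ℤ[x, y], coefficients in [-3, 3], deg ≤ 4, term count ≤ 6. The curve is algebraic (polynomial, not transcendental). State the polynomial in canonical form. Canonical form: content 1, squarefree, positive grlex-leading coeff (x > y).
(a) Degree: no degree-2 curve has this shape, so deg p = 3.
(b) From the visible intercepts: no y-intercept at any integer in the box; it misses every integer gridline on the x-axis.
(c) Matching integer coefficients to the picture gives p.

x^2*y + x*y^2 + x*y + 2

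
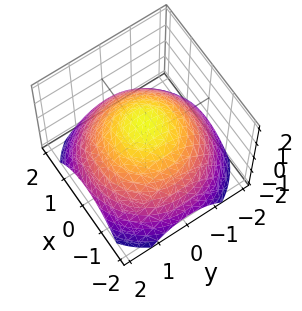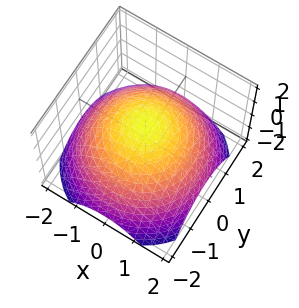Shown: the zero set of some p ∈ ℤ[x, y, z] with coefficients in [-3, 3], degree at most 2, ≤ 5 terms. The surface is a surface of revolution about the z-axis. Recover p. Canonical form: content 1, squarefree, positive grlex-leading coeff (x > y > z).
1. deg p = 2.
2. Symmetries: rotational symmetry about the z-axis ⇒ p depends on x, y only through x² + y².
3. From the axis intercepts and sections: it crosses the z-axis at the gridline z = 1; a circular section at z = 0 has radius between 1 and 2.
4. Putting this together gives p.

x^2 + y^2 + 2*z - 2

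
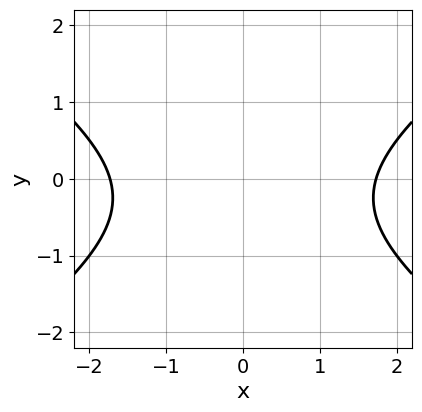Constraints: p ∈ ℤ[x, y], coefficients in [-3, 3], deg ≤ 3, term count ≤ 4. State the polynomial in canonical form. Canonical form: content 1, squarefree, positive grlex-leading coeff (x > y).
x^2 - 2*y^2 - y - 3

(a) Degree: no degree-1 curve has this shape, so deg p = 2.
(b) Symmetries: mirror symmetry x ↦ −x ⇒ only even powers of x.
(c) Checking where it meets the axes: no y-intercept at any integer in the box.
(d) Matching integer coefficients to the picture gives p.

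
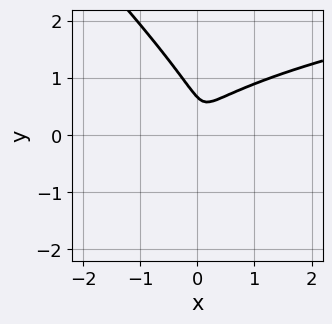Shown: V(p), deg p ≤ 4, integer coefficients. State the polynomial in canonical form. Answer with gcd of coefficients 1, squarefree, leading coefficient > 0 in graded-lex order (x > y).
3*x*y^2 + 3*y^3 - 3*x^2 - 2*y^2

First, the degree is 3 — a generic line meets the curve in up to 3 points.
Finally, solving for integer coefficients yields p as stated.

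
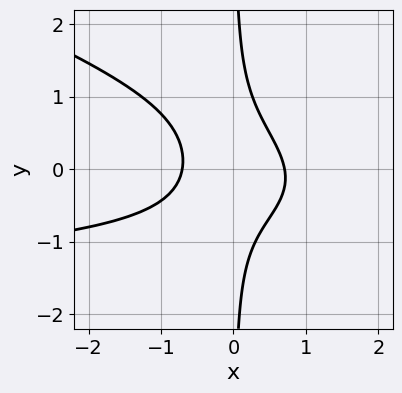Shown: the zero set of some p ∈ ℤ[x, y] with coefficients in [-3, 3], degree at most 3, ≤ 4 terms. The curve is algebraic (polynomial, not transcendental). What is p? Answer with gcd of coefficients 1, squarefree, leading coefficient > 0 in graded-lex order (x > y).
x^2*y + 3*x*y^2 + 2*x^2 - 1

First, degree: the shape is more complex than any degree-2 curve, so deg p = 3.
Next, observable constraints: the curve avoids every integer y-axis point in the box.
Finally, assembling these constraints gives the stated polynomial.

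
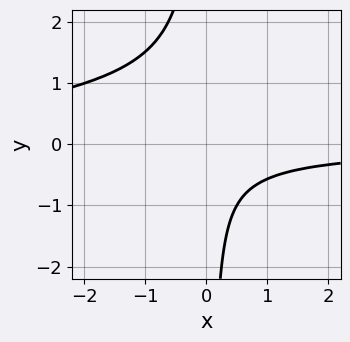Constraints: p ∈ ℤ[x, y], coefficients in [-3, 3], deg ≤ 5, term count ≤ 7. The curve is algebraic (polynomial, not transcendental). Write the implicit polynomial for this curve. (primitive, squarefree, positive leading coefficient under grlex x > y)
3*x*y^3 - 3*x*y^2 + 2*x*y + 2*y^2 + 2

(a) deg p = 4. The shape is more complex than any degree-3 curve.
(b) Reading off the gridlines: no x-intercept at any integer in the box; the curve avoids every integer y-axis point in the box.
(c) These observations pin down the coefficients.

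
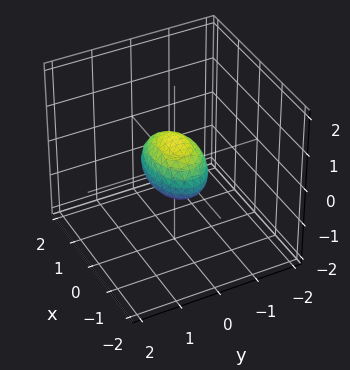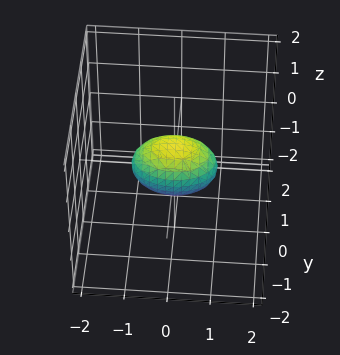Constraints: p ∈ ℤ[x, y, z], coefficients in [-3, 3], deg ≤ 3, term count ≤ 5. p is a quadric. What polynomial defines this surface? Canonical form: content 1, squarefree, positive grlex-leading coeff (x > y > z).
x^2 + 2*y^2 + 2*z^2 - 1

First, deg p = 2. Bounded and convex; a quadric.
Next, symmetries: it's symmetric under y → −y, forcing even powers of y; mirror symmetry z ↦ −z ⇒ only even powers of z; mirror symmetry x ↦ −x ⇒ only even powers of x.
Then, checking where it meets the axes: among the integer gridlines, it crosses the x-axis at x ∈ {-1, 1}.
Finally, matching integer coefficients to the picture gives p.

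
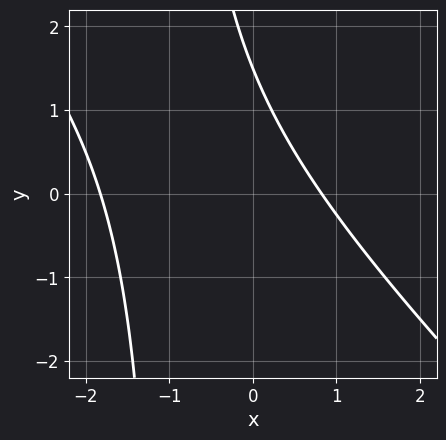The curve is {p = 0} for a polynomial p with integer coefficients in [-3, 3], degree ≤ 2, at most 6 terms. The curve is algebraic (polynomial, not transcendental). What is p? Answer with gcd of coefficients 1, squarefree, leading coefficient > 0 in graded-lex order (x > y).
First, degree: no degree-1 curve has this shape, so deg p = 2.
Finally, putting this together gives p.

2*x^2 + 2*x*y + 2*x + 2*y - 3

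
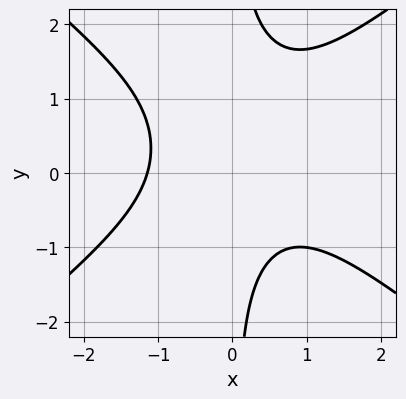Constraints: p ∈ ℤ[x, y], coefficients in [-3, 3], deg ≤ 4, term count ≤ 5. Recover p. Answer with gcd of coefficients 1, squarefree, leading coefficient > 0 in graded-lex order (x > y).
2*x^3 - 3*x*y^2 + 2*x*y + 3

First, degree: no degree-2 curve has this shape, so deg p = 3.
Next, checking where it meets the axes: the curve avoids every integer y-axis point in the box.
Finally, these observations pin down the coefficients.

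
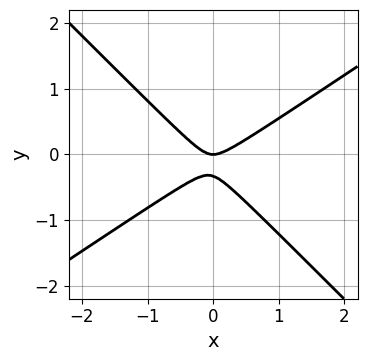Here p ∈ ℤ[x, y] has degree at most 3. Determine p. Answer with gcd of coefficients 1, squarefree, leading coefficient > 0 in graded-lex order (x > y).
1. deg p = 2.
2. From the visible intercepts: one y-axis crossing is at y = 0; it crosses the x-axis at the gridline x = 0.
3. Together with the visible shape, these determine p as stated.

2*x^2 - x*y - 3*y^2 - y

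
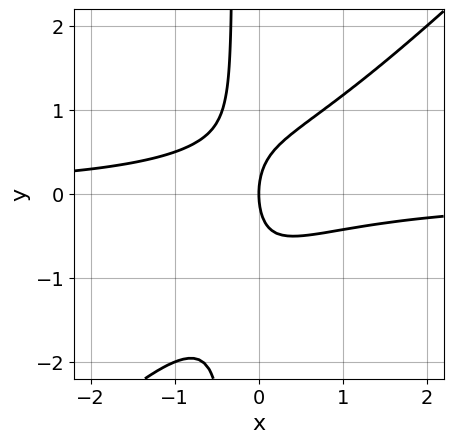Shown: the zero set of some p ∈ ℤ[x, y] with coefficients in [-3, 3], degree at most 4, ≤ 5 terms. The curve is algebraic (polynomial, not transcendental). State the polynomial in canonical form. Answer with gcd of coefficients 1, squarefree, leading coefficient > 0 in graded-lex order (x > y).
3*x^2*y - 3*x*y^2 - y^2 + 2*x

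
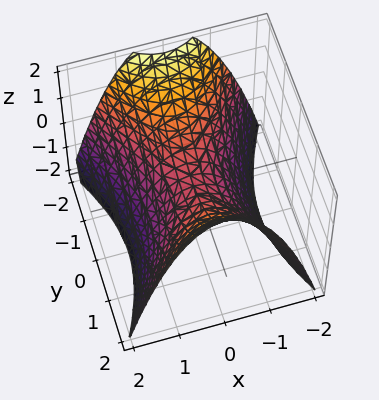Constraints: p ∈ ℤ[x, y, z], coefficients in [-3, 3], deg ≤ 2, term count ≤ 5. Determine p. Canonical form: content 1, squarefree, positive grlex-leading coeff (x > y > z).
2*x^2 - y^2 + 2*z

(a) The degree is 2 — a hyperbolic paraboloid; a quadric.
(b) Symmetries: the y ↦ −y reflection is a symmetry, so y appears only in even powers; the x ↦ −x reflection is a symmetry, so x appears only in even powers.
(c) Reading off the gridlines: it meets the x-axis at x = 0 (among the integer gridlines); one y-axis crossing is at y = 0.
(d) Solving for integer coefficients yields p as stated.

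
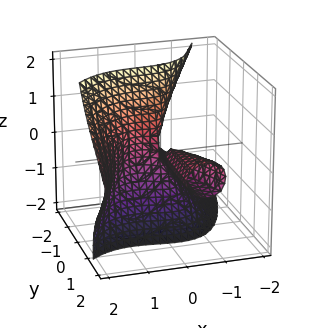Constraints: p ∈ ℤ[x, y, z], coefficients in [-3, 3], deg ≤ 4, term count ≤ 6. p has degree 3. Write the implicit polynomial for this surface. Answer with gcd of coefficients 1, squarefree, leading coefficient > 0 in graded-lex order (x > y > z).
2*x^3 - 3*y*z^2 - z^3 - 2*x^2 - 2*x*y

(a) There are 2 components.
(b) deg p = 3.
(c) Reading off the gridlines: every point of the y-axis in the box is on the surface; the x-axis gridline crossings are at x ∈ {0, 1}.
(d) Matching integer coefficients to the picture gives p.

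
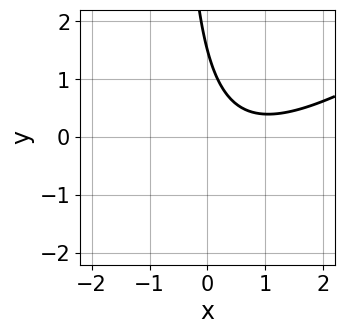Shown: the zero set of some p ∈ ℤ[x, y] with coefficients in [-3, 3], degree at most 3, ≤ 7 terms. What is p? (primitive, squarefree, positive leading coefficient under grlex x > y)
(a) deg p = 2. No degree-1 curve has this shape.
(b) From the visible intercepts: the curve avoids every integer x-axis point in the box.
(c) Assembling these constraints gives the stated polynomial.

2*x^2 - 3*x*y - 3*x - 2*y + 3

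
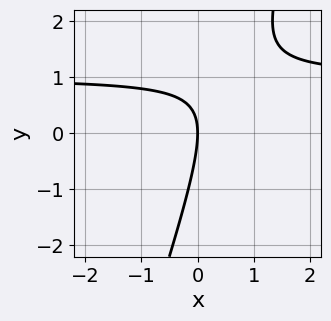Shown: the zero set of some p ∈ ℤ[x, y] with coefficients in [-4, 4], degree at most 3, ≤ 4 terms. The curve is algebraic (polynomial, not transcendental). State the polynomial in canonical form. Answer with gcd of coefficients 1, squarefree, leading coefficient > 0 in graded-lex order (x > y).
3*x*y - y^2 - 3*x

deg p = 2.
From the visible intercepts: it crosses the x-axis at the gridline x = 0; one y-axis crossing is at y = 0.
Putting this together gives p.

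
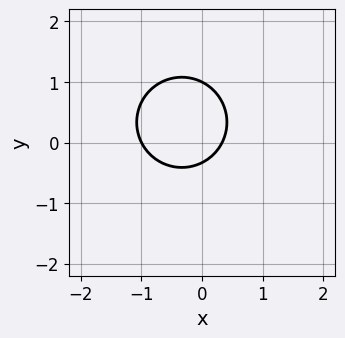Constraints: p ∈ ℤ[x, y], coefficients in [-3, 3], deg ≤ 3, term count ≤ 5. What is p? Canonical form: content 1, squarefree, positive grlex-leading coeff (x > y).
3*x^2 + 3*y^2 + 2*x - 2*y - 1

(a) deg p = 2. The shape is more complex than any degree-1 curve.
(b) Against the integer gridlines: one x-axis crossing is at x = -1; it crosses the y-axis at the gridline y = 1.
(c) Together with the visible shape, these determine p as stated.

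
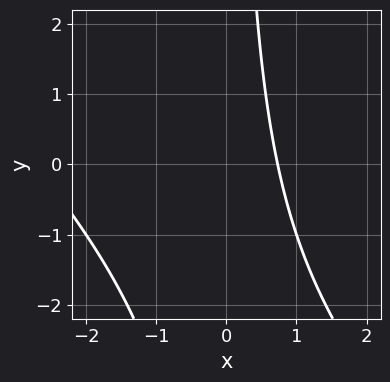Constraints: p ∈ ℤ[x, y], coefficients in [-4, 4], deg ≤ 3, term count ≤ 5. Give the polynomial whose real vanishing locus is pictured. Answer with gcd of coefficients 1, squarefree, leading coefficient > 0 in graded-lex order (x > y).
x^2 + x*y + 2*x - 2

The degree is 2 — no degree-1 curve has this shape.
Checking where it meets the axes: it misses every integer gridline on the y-axis.
Putting this together gives p.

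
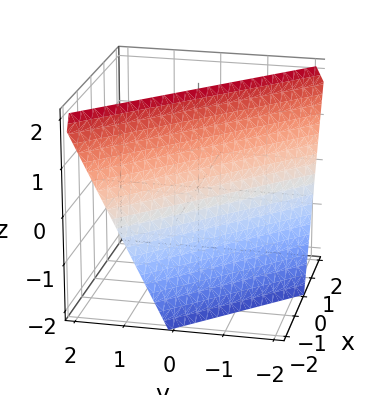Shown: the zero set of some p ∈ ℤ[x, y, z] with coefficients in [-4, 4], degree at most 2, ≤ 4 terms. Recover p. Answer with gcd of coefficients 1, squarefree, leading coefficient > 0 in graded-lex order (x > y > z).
(a) Degree: every cross-section is a straight line — this is a plane, so deg p = 1.
(b) From the axis intercepts and sections: it meets the x-axis at x = -1 (among the integer gridlines); one z-axis crossing is at z = 2.
(c) Together with the visible shape, these determine p as stated.

2*x + 2*y - z + 2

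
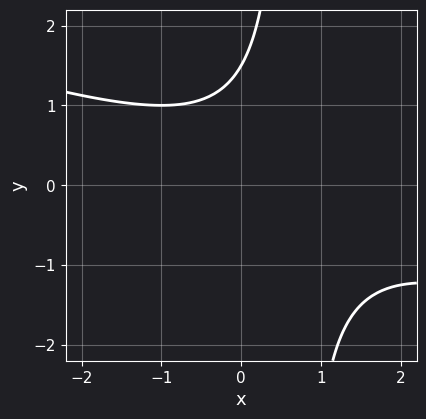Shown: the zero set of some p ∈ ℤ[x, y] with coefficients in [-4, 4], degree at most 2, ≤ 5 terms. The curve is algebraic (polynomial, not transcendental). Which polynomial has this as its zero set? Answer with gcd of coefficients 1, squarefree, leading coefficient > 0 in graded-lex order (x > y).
(a) The degree is 2 — no degree-1 curve has this shape.
(b) From the axis intercepts and sections: no x-intercept at any integer in the box.
(c) Assembling these constraints gives the stated polynomial.

x^2 + 3*x*y - x - 2*y + 3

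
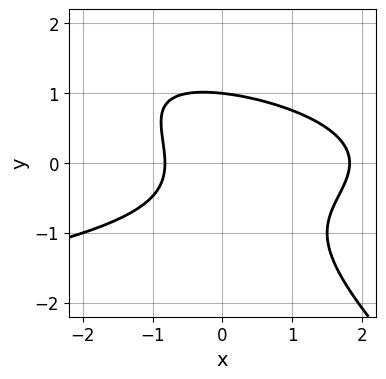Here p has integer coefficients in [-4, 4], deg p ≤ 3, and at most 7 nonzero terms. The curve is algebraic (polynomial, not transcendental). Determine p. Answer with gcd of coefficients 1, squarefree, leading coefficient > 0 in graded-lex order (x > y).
3*x*y^2 + 3*y^3 + 2*x^2 - 2*x - 3

(a) deg p = 3. A generic line meets the curve in up to 3 points.
(b) Against the integer gridlines: one y-axis crossing is at y = 1.
(c) Putting this together gives p.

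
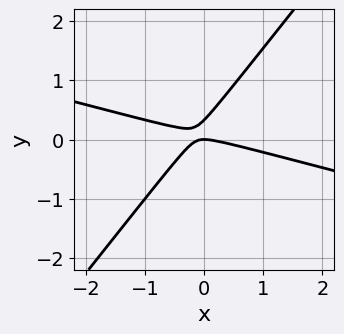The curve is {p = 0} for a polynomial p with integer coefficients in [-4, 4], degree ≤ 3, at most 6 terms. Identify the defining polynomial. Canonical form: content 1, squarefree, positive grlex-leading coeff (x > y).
The degree is 2 — no degree-1 curve has this shape.
Checking where it meets the axes: it meets the y-axis at y = 0 (among the integer gridlines); it meets the x-axis at x = 0 (among the integer gridlines).
The integer polynomial consistent with all of this is the stated p.

x^2 + 3*x*y - 3*y^2 + y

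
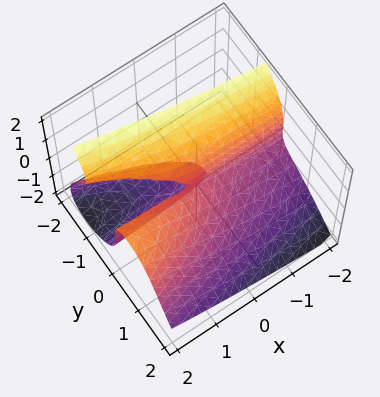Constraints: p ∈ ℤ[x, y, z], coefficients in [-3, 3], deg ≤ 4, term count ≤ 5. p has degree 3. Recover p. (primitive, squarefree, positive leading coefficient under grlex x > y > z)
1. deg p = 3. A generic line meets the surface in up to 3 points.
2. Against the integer gridlines: one y-axis crossing is at y = 0; one z-axis crossing is at z = 0; the visible x-axis segment lies entirely on the surface.
3. The integer polynomial consistent with all of this is the stated p.

2*y^3 + z^3 - 2*x*y + 3*y*z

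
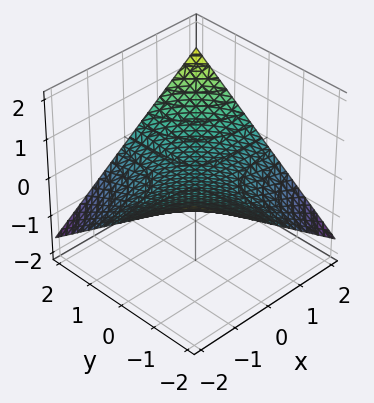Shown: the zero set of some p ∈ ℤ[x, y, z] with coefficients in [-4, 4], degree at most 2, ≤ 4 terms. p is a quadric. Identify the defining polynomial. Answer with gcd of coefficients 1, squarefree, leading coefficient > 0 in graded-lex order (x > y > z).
x*y - 3*z

1. deg p = 2.
2. Observable constraints: the visible x-axis segment lies entirely on the surface; it crosses the z-axis at the gridline z = 0.
3. Assembling these constraints gives the stated polynomial.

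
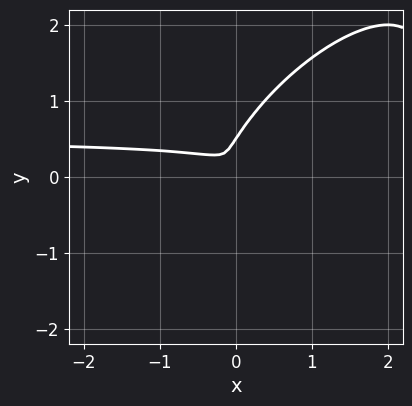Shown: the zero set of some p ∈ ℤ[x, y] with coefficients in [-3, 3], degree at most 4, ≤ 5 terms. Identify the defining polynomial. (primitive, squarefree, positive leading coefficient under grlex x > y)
1. deg p = 3. A generic line meets the curve in up to 3 points.
2. Putting this together gives p.

2*x^2*y - 3*x*y^2 + 2*y^3 - x^2 - y^2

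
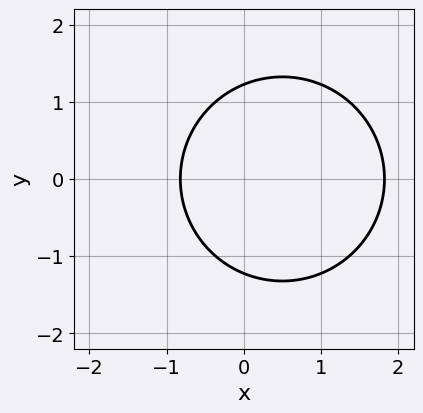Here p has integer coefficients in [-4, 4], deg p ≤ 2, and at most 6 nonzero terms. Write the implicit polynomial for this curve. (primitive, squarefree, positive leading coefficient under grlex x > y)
(a) The degree is 2 — no degree-1 curve has this shape.
(b) Symmetries: it's symmetric under y → −y, forcing even powers of y.
(c) Assembling these constraints gives the stated polynomial.

2*x^2 + 2*y^2 - 2*x - 3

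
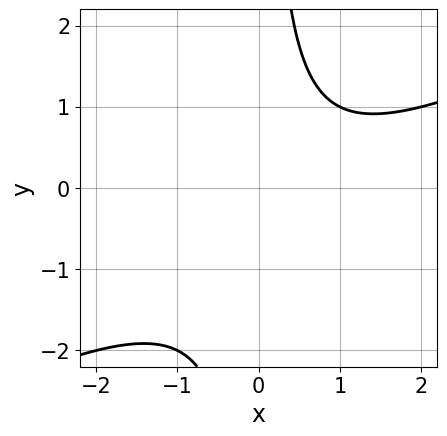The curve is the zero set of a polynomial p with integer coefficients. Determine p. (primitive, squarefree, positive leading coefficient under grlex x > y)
x^2 - 2*x*y - x + 2

First, degree: a generic line meets the curve in up to 2 points, so deg p = 2.
Next, against the integer gridlines: the curve avoids every integer x-axis point in the box; no y-intercept at any integer in the box.
Finally, together with the visible shape, these determine p as stated.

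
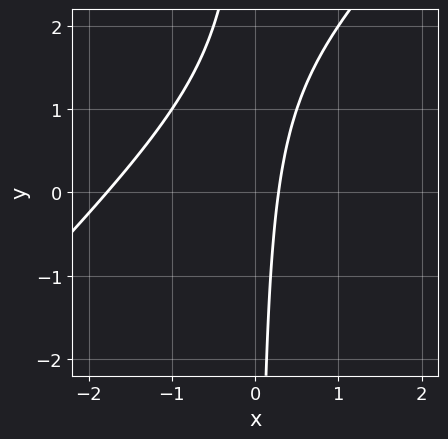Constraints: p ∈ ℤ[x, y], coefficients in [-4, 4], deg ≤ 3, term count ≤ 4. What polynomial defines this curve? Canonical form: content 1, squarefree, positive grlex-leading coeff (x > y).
2*x^2 - 2*x*y + 3*x - 1

(a) The degree is 2 — no degree-1 curve has this shape.
(b) From the visible intercepts: it misses every integer gridline on the y-axis.
(c) Assembling these constraints gives the stated polynomial.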